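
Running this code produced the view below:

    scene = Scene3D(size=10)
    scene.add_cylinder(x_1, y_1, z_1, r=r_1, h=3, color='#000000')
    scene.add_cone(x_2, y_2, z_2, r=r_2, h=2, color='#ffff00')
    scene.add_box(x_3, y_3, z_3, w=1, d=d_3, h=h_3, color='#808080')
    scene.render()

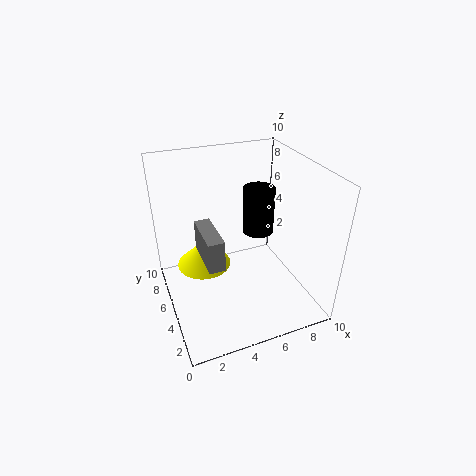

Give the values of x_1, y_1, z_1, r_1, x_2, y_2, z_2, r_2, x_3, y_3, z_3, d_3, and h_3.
x_1 = 6; y_1 = 4; z_1 = 6; r_1 = 1; x_2 = 3; y_2 = 7; z_2 = 2; r_2 = 2; x_3 = 2; y_3 = 2; z_3 = 5; d_3 = 3; h_3 = 2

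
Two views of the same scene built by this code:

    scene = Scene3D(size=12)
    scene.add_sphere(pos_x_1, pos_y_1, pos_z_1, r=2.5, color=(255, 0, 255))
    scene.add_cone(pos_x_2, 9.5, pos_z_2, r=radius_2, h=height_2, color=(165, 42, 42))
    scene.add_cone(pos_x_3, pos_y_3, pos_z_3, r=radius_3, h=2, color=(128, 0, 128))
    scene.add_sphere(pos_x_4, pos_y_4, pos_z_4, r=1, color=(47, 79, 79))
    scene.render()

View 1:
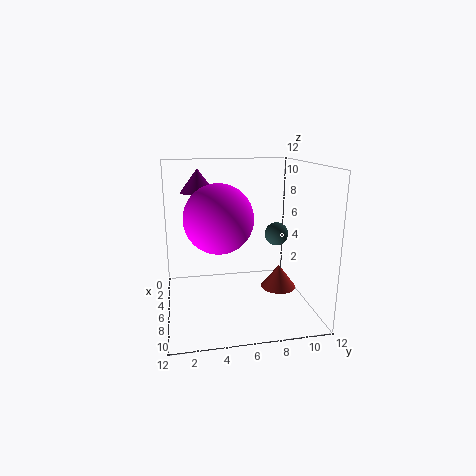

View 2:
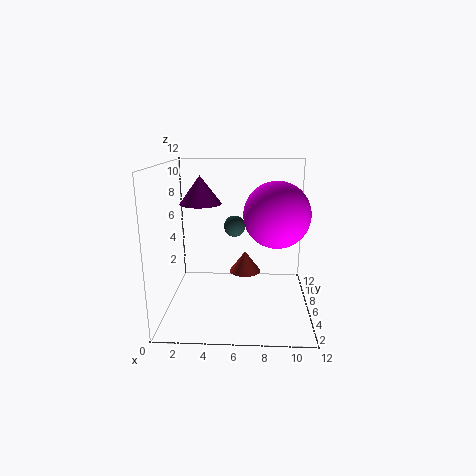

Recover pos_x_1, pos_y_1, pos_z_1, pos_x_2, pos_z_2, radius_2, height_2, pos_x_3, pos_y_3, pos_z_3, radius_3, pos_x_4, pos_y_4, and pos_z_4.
pos_x_1 = 9, pos_y_1 = 4, pos_z_1 = 8.5, pos_x_2 = 6.5, pos_z_2 = 1.5, radius_2 = 1.5, height_2 = 2, pos_x_3 = 3.5, pos_y_3 = 3, pos_z_3 = 9.5, radius_3 = 1.5, pos_x_4 = 5.5, pos_y_4 = 9.5, pos_z_4 = 6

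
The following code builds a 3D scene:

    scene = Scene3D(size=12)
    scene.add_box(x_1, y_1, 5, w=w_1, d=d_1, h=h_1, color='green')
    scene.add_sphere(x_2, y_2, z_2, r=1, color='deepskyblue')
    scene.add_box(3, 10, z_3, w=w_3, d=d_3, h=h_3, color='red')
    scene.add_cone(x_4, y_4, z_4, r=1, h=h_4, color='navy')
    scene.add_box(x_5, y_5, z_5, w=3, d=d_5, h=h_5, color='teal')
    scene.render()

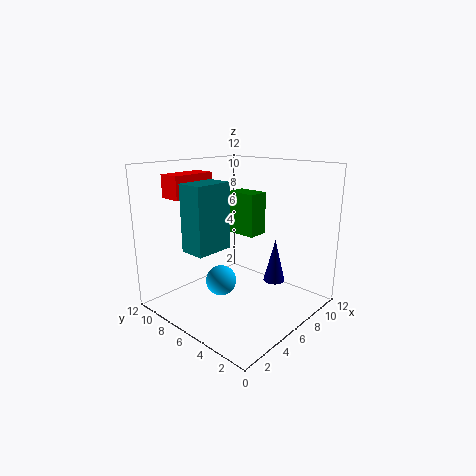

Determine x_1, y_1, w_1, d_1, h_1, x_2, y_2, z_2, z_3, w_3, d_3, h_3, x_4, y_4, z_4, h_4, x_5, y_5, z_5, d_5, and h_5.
x_1 = 9; y_1 = 7; w_1 = 2; d_1 = 3; h_1 = 4; x_2 = 1; y_2 = 3; z_2 = 5; z_3 = 9; w_3 = 4; d_3 = 2; h_3 = 2; x_4 = 10; y_4 = 5; z_4 = 1; h_4 = 4; x_5 = 1; y_5 = 5; z_5 = 6; d_5 = 2; h_5 = 5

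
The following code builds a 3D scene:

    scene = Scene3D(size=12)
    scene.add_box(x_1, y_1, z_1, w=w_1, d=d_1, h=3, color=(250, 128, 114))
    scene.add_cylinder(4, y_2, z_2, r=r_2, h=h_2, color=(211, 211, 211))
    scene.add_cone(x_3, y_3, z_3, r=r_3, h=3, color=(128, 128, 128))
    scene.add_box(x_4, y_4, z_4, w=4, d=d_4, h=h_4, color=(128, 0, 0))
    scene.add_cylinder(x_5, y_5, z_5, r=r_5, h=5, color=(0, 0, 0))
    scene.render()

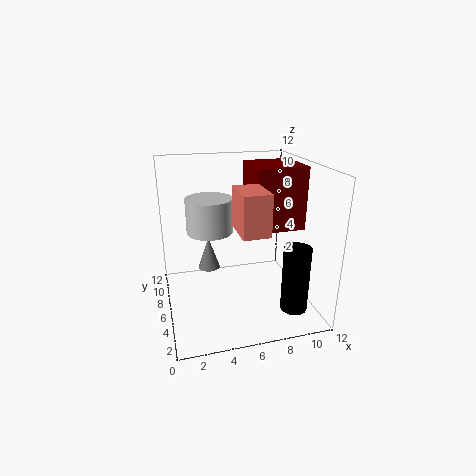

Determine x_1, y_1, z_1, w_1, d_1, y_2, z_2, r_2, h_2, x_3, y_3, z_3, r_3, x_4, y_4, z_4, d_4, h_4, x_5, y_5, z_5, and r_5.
x_1 = 5; y_1 = 1; z_1 = 8; w_1 = 2; d_1 = 3; y_2 = 8; z_2 = 6; r_2 = 2; h_2 = 3; x_3 = 4; y_3 = 9; z_3 = 2; r_3 = 1; x_4 = 7; y_4 = 4; z_4 = 7; d_4 = 4; h_4 = 5; x_5 = 9; y_5 = 1; z_5 = 2; r_5 = 1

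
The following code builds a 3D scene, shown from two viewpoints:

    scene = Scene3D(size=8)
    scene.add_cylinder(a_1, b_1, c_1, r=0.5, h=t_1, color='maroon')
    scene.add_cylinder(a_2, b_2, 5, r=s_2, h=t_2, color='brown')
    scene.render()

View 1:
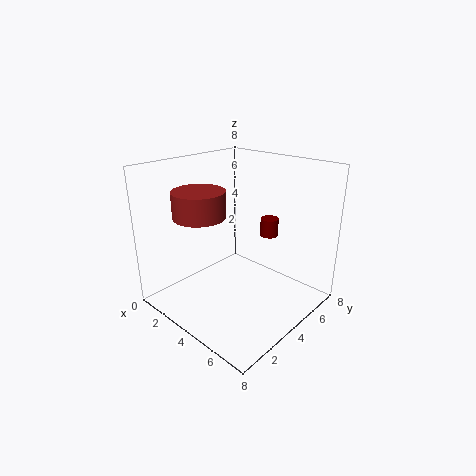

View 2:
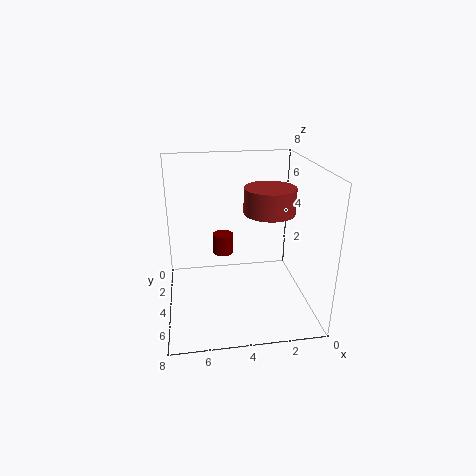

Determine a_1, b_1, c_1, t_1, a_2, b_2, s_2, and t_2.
a_1 = 5, b_1 = 5.5, c_1 = 4, t_1 = 1, a_2 = 2, b_2 = 3, s_2 = 1.5, t_2 = 1.5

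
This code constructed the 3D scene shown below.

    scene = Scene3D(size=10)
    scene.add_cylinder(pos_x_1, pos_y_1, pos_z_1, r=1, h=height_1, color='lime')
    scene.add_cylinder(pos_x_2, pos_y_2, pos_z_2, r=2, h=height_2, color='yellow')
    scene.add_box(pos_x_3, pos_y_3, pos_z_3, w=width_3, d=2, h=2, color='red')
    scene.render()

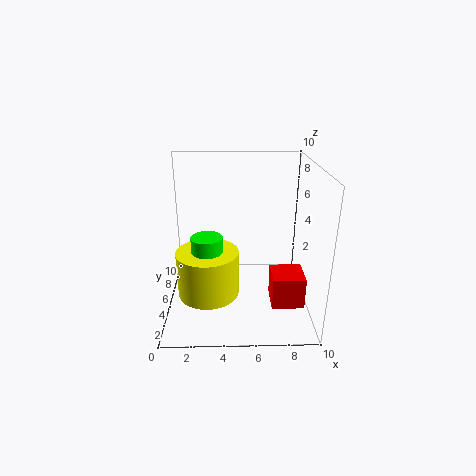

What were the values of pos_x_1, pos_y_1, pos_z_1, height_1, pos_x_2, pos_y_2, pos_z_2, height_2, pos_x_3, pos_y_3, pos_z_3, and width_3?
pos_x_1 = 3; pos_y_1 = 3; pos_z_1 = 3; height_1 = 3; pos_x_2 = 3; pos_y_2 = 3; pos_z_2 = 2; height_2 = 3; pos_x_3 = 7; pos_y_3 = 1; pos_z_3 = 2; width_3 = 2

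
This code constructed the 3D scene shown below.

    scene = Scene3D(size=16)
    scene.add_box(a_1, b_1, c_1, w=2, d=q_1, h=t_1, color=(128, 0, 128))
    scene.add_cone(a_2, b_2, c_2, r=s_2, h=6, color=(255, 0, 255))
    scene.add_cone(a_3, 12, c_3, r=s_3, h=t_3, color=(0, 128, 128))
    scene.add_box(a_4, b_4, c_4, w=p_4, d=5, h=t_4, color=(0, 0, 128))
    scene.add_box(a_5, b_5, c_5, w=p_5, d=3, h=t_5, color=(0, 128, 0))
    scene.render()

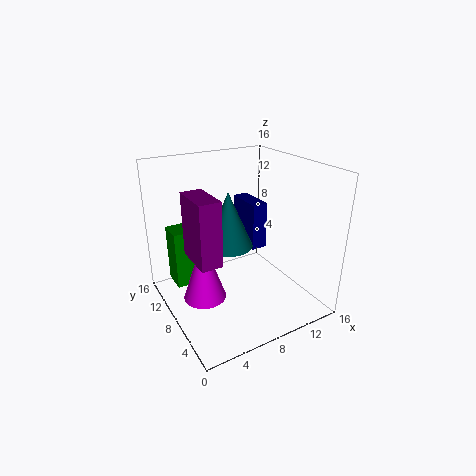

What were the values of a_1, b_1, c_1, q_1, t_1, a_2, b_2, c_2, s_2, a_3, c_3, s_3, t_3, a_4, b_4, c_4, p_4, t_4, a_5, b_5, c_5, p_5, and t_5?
a_1 = 1
b_1 = 2
c_1 = 9
q_1 = 4
t_1 = 6
a_2 = 2
b_2 = 4
c_2 = 5
s_2 = 2
a_3 = 9
c_3 = 5
s_3 = 3
t_3 = 7
a_4 = 12
b_4 = 11
c_4 = 4
p_4 = 2
t_4 = 6
a_5 = 2
b_5 = 12
c_5 = 1
p_5 = 3
t_5 = 7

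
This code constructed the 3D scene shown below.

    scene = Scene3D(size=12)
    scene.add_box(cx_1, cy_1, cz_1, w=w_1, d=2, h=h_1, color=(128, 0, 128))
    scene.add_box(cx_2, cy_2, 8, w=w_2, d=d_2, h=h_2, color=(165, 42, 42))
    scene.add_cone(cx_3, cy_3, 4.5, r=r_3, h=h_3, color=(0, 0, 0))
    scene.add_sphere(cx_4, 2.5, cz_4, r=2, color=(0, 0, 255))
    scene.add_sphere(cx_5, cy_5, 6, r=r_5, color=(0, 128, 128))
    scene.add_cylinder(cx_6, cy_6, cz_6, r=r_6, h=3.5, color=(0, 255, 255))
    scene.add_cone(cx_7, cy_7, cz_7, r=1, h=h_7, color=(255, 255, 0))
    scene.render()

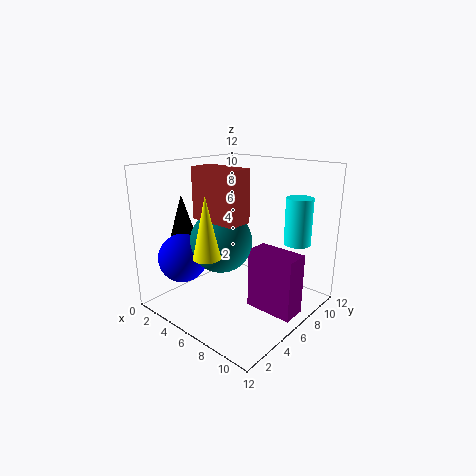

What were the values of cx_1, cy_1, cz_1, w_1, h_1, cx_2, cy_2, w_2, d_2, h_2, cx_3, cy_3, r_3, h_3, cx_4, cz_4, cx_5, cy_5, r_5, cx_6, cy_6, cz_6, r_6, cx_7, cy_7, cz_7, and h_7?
cx_1 = 7.5, cy_1 = 5.5, cz_1 = 0.5, w_1 = 4, h_1 = 5, cx_2 = 4, cy_2 = 3, w_2 = 4, d_2 = 2, h_2 = 4, cx_3 = 2, cy_3 = 3.5, r_3 = 1.5, h_3 = 5, cx_4 = 3, cz_4 = 4.5, cx_5 = 5.5, cy_5 = 4.5, r_5 = 2.5, cx_6 = 11, cy_6 = 7, cz_6 = 6.5, r_6 = 1, cx_7 = 7, cy_7 = 1.5, cz_7 = 6, h_7 = 4.5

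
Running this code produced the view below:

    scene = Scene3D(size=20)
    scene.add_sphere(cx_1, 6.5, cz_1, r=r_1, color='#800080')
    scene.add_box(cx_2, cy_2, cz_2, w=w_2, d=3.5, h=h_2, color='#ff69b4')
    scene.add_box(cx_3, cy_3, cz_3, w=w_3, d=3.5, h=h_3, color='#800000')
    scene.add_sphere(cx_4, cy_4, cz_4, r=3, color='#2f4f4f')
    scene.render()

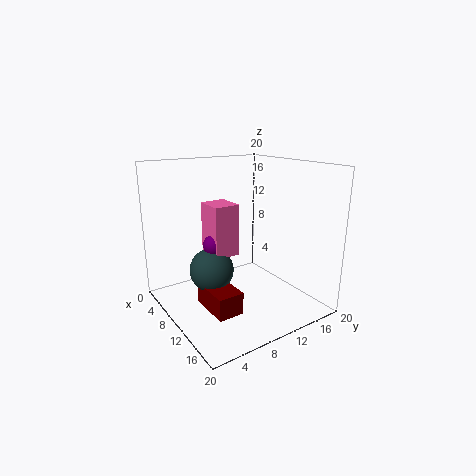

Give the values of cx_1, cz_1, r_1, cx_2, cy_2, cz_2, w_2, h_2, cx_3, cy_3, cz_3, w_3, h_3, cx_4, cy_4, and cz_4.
cx_1 = 9.5, cz_1 = 9.5, r_1 = 1.5, cx_2 = 7, cy_2 = 6, cz_2 = 8, w_2 = 4, h_2 = 7, cx_3 = 9, cy_3 = 4, cz_3 = 1.5, w_3 = 6, h_3 = 3, cx_4 = 9.5, cy_4 = 6, cz_4 = 6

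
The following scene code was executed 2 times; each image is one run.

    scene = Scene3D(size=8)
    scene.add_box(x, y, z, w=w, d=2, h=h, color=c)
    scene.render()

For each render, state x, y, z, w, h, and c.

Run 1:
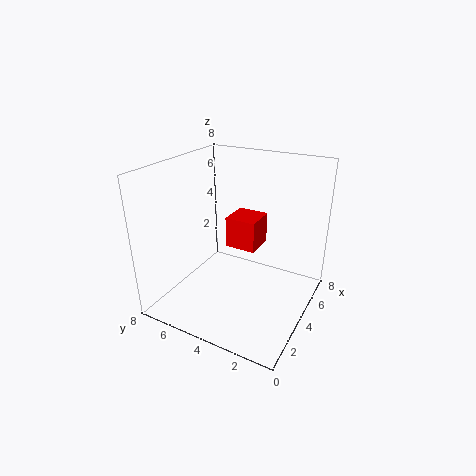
x = 6; y = 4; z = 2; w = 2; h = 2; c = 'red'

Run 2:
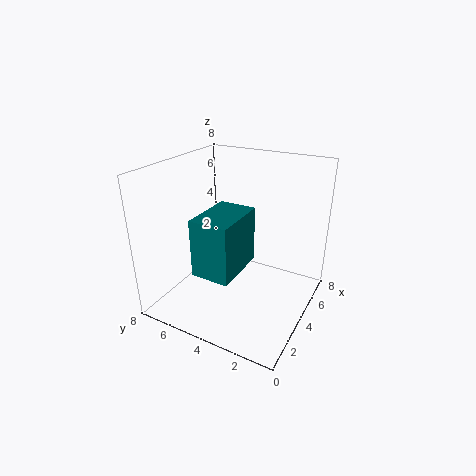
x = 1; y = 3; z = 3; w = 3; h = 3; c = 'teal'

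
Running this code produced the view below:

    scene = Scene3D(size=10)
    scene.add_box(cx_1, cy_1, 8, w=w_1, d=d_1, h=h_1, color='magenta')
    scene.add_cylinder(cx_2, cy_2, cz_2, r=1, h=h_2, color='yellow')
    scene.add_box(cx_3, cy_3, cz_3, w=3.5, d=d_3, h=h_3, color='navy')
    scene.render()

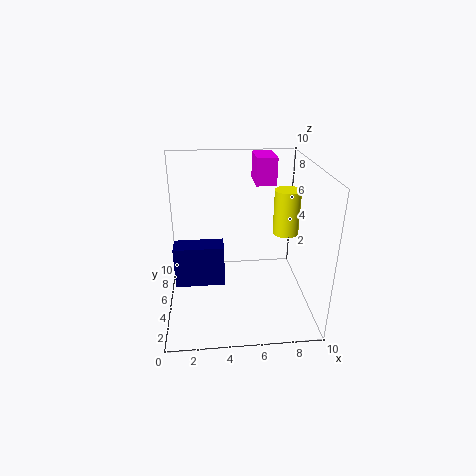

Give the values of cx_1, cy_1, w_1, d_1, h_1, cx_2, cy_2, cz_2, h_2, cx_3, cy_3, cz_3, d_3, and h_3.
cx_1 = 6.5; cy_1 = 7; w_1 = 1.5; d_1 = 2.5; h_1 = 2; cx_2 = 9; cy_2 = 7.5; cz_2 = 4; h_2 = 3.5; cx_3 = 0.5; cy_3 = 4.5; cz_3 = 1.5; d_3 = 1.5; h_3 = 3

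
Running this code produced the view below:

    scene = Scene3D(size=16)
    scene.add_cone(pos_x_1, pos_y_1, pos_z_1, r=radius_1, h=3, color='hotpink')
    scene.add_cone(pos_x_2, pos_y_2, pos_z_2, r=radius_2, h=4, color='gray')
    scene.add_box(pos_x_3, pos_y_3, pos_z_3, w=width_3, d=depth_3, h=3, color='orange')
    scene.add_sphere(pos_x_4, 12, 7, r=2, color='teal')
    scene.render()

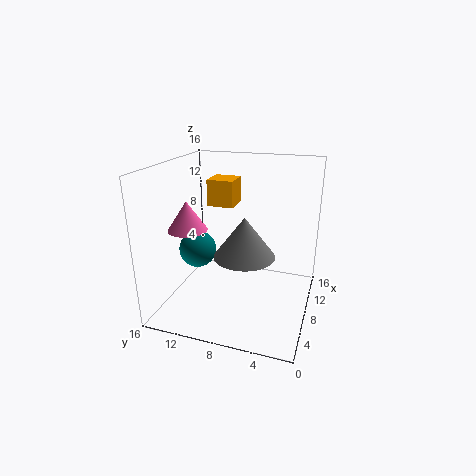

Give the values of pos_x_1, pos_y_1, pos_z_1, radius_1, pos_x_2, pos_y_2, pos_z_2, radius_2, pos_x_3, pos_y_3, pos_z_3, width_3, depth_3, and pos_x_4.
pos_x_1 = 4, pos_y_1 = 12, pos_z_1 = 10, radius_1 = 2, pos_x_2 = 4, pos_y_2 = 6, pos_z_2 = 8, radius_2 = 3, pos_x_3 = 9, pos_y_3 = 9, pos_z_3 = 11, width_3 = 3, depth_3 = 3, pos_x_4 = 6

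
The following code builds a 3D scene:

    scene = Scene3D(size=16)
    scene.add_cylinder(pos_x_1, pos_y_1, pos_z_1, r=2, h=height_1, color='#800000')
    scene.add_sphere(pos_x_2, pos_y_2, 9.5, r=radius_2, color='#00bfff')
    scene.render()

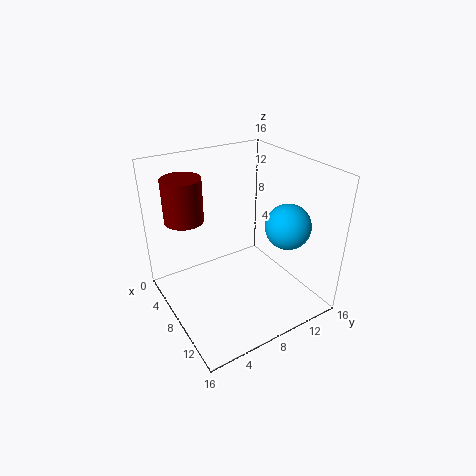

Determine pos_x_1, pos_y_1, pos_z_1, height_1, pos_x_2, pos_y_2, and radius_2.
pos_x_1 = 6.5, pos_y_1 = 2.5, pos_z_1 = 11, height_1 = 4.5, pos_x_2 = 11, pos_y_2 = 12.5, radius_2 = 2.5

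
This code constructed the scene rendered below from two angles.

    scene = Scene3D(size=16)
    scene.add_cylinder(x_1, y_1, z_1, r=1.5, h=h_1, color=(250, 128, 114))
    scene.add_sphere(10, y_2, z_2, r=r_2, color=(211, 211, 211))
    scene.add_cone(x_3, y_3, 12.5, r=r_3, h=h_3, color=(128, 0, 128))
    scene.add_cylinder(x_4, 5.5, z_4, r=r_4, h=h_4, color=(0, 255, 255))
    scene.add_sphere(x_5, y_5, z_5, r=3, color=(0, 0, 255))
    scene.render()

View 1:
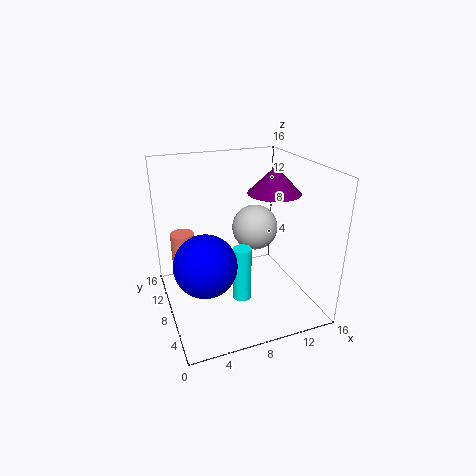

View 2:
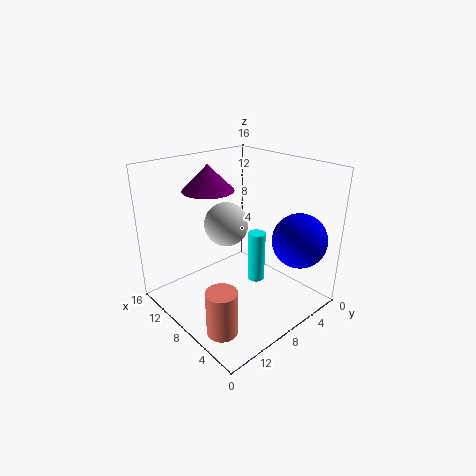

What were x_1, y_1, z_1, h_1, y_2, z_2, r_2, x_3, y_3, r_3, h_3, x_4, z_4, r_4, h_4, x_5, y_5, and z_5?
x_1 = 3, y_1 = 14.5, z_1 = 2, h_1 = 4.5, y_2 = 8, z_2 = 9, r_2 = 2.5, x_3 = 12.5, y_3 = 8.5, r_3 = 3, h_3 = 3, x_4 = 7.5, z_4 = 2, r_4 = 1, h_4 = 6, x_5 = 3, y_5 = 3.5, z_5 = 8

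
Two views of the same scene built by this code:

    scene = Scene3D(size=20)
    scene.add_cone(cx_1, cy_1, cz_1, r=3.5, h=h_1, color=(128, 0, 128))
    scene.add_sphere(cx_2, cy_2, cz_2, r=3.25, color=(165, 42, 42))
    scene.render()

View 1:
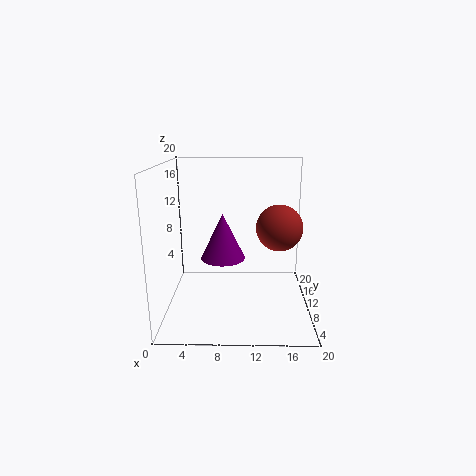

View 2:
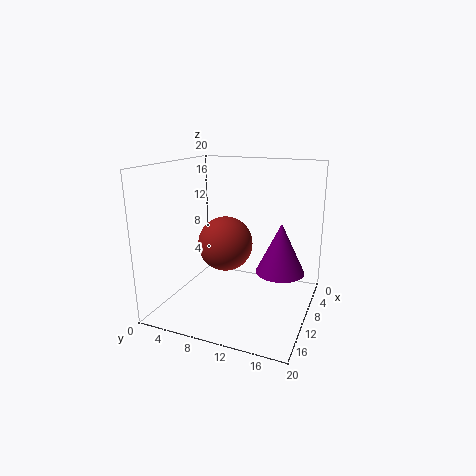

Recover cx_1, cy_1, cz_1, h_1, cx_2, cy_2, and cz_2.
cx_1 = 7.5; cy_1 = 15.5; cz_1 = 4.75; h_1 = 7.25; cx_2 = 15.75; cy_2 = 10.75; cz_2 = 11.25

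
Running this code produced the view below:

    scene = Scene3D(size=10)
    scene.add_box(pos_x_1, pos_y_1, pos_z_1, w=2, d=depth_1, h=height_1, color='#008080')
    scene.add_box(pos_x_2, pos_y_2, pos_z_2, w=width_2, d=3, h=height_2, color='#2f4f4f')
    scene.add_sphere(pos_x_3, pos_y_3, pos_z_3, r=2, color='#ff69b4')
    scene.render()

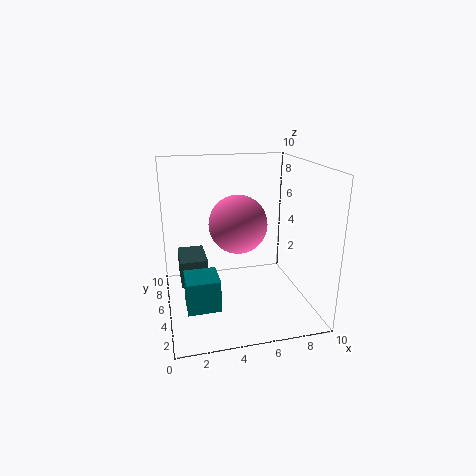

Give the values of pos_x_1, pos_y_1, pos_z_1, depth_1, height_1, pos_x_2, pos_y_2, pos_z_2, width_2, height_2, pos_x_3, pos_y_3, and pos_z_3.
pos_x_1 = 1, pos_y_1 = 1, pos_z_1 = 2, depth_1 = 2, height_1 = 2, pos_x_2 = 1, pos_y_2 = 6, pos_z_2 = 1, width_2 = 2, height_2 = 2, pos_x_3 = 5, pos_y_3 = 5, pos_z_3 = 6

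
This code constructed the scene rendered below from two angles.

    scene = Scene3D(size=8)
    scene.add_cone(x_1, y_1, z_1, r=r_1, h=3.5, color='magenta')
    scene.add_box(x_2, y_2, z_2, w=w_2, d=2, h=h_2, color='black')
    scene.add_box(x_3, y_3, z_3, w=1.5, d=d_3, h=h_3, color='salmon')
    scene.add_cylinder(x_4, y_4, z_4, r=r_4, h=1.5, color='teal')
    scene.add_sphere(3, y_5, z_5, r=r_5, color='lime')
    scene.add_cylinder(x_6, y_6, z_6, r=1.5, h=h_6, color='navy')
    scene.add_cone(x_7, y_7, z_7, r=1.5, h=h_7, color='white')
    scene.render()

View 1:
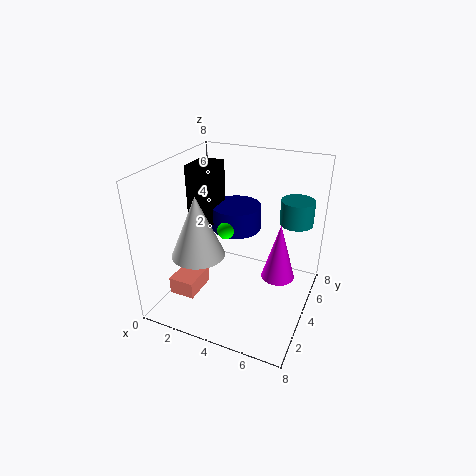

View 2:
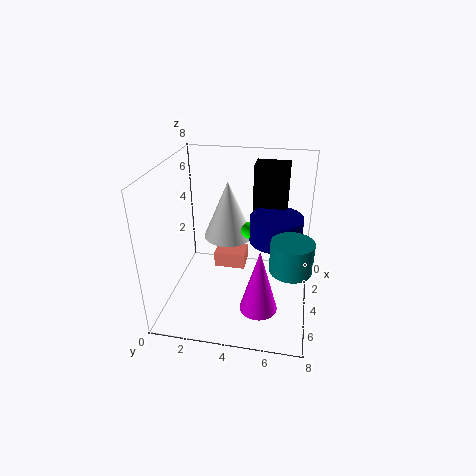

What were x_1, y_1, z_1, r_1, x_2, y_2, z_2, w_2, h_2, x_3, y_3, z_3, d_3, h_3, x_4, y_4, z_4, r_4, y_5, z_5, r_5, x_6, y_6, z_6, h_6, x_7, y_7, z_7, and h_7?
x_1 = 6; y_1 = 5.5; z_1 = 1; r_1 = 1; x_2 = 0.5; y_2 = 4.5; z_2 = 4; w_2 = 1.5; h_2 = 3.5; x_3 = 0.5; y_3 = 2; z_3 = 0.5; d_3 = 2; h_3 = 1; x_4 = 6.5; y_4 = 7; z_4 = 4; r_4 = 1; y_5 = 4.5; z_5 = 4; r_5 = 0.5; x_6 = 3; y_6 = 6; z_6 = 3.5; h_6 = 1.5; x_7 = 2; y_7 = 3; z_7 = 3; h_7 = 3.5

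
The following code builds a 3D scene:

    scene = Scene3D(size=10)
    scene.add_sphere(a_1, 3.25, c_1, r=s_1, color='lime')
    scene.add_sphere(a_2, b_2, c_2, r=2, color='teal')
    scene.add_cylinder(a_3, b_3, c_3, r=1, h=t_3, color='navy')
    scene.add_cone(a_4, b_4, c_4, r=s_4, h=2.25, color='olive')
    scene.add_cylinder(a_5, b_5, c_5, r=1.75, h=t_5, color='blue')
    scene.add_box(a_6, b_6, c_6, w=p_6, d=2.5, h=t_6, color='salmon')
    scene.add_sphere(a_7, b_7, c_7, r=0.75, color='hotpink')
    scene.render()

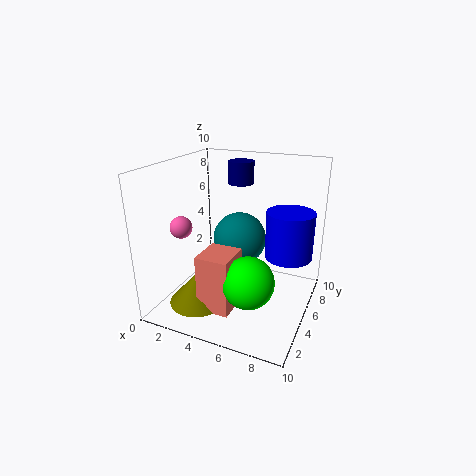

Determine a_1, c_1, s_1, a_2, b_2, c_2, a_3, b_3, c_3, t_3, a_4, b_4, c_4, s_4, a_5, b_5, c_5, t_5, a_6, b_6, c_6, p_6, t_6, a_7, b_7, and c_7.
a_1 = 6.5
c_1 = 2.75
s_1 = 1.75
a_2 = 4.25
b_2 = 7
c_2 = 4
a_3 = 3.5
b_3 = 9
c_3 = 7.75
t_3 = 1.75
a_4 = 2.75
b_4 = 3
c_4 = 0.5
s_4 = 2
a_5 = 8
b_5 = 7.5
c_5 = 3
t_5 = 3.5
a_6 = 3.25
b_6 = 2
c_6 = 0.5
p_6 = 2.25
t_6 = 4
a_7 = 1.75
b_7 = 3
c_7 = 6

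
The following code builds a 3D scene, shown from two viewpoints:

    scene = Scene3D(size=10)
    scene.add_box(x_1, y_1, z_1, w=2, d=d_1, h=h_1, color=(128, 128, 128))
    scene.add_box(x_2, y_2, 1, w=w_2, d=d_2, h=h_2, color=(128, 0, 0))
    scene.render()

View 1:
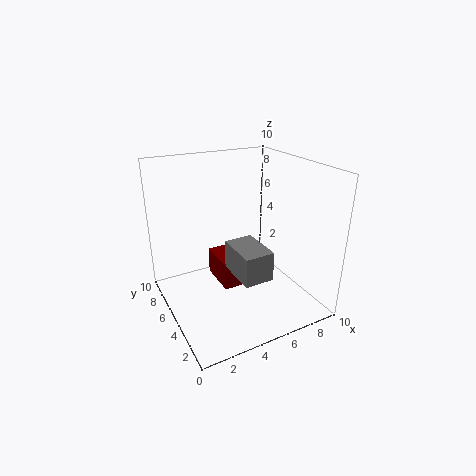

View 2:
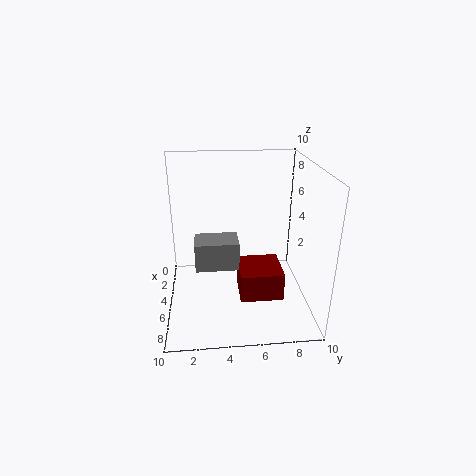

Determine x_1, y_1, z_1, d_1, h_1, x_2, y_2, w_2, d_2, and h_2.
x_1 = 4, y_1 = 2, z_1 = 3, d_1 = 3, h_1 = 2, x_2 = 4, y_2 = 5, w_2 = 3, d_2 = 3, h_2 = 2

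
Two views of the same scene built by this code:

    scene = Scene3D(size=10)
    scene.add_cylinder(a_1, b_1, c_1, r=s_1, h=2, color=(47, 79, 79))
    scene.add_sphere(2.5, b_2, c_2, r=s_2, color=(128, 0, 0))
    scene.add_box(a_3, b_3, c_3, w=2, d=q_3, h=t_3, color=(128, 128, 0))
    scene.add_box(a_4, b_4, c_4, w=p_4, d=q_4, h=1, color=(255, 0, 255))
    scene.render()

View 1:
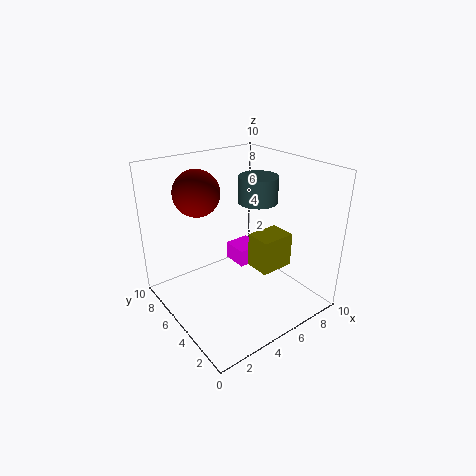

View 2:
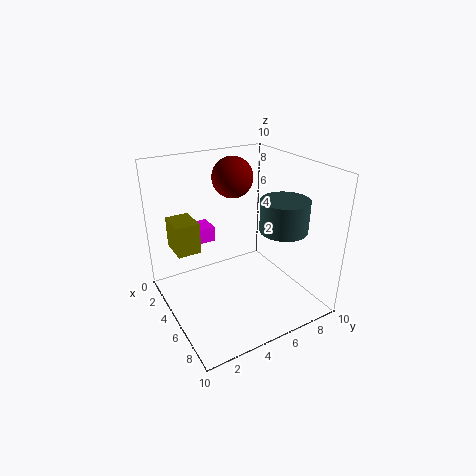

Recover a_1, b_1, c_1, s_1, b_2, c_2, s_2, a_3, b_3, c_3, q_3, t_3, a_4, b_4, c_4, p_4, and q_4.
a_1 = 8
b_1 = 6.5
c_1 = 6.5
s_1 = 1.5
b_2 = 6
c_2 = 8.5
s_2 = 1.5
a_3 = 3.5
b_3 = 0.5
c_3 = 5
q_3 = 1.5
t_3 = 2
a_4 = 3
b_4 = 2
c_4 = 5
p_4 = 1.5
q_4 = 1.5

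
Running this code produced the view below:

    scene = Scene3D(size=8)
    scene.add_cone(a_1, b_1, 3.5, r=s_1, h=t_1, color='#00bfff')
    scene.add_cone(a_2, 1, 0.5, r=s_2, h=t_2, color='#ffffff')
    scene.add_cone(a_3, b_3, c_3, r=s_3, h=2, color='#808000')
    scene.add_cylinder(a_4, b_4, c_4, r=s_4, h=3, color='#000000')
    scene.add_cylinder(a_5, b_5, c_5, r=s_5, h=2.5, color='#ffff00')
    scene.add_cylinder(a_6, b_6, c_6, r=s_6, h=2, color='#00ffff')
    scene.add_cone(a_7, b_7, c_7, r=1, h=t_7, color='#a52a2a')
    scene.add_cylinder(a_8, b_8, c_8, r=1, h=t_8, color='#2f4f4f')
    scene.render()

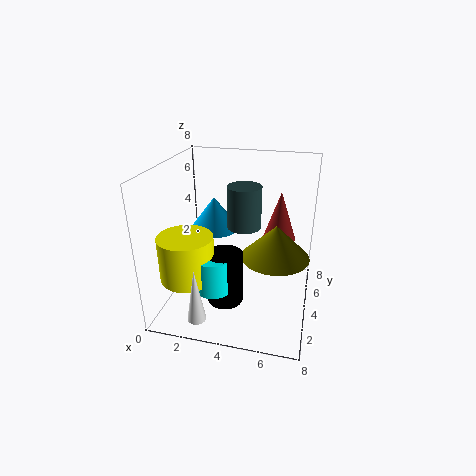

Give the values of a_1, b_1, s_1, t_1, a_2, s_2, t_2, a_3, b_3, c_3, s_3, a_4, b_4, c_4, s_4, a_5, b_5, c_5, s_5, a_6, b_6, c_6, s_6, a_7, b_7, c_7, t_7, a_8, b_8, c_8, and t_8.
a_1 = 2
b_1 = 6
s_1 = 1.5
t_1 = 2
a_2 = 2.5
s_2 = 0.5
t_2 = 3
a_3 = 6
b_3 = 5
c_3 = 2.5
s_3 = 2
a_4 = 3.5
b_4 = 3
c_4 = 0.5
s_4 = 1
a_5 = 1.5
b_5 = 2.5
c_5 = 2
s_5 = 1.5
a_6 = 3
b_6 = 2.5
c_6 = 1.5
s_6 = 1
a_7 = 6
b_7 = 6.5
c_7 = 3
t_7 = 3
a_8 = 4
b_8 = 5.5
c_8 = 4
t_8 = 2.5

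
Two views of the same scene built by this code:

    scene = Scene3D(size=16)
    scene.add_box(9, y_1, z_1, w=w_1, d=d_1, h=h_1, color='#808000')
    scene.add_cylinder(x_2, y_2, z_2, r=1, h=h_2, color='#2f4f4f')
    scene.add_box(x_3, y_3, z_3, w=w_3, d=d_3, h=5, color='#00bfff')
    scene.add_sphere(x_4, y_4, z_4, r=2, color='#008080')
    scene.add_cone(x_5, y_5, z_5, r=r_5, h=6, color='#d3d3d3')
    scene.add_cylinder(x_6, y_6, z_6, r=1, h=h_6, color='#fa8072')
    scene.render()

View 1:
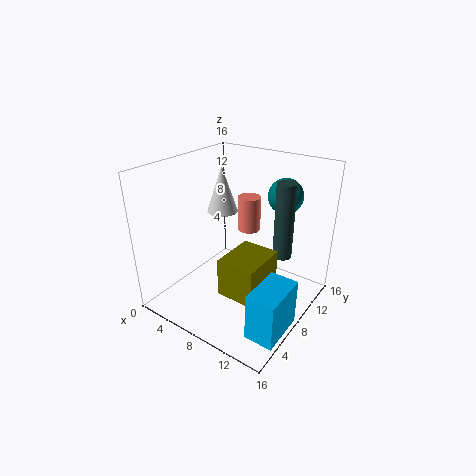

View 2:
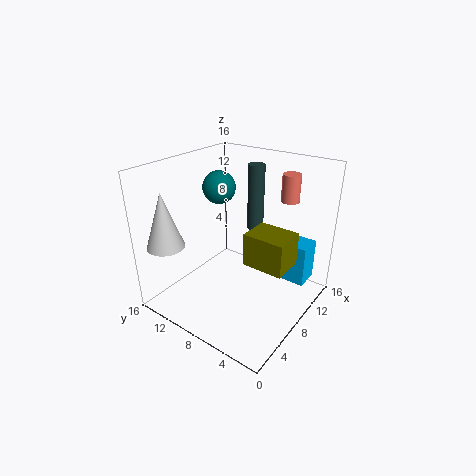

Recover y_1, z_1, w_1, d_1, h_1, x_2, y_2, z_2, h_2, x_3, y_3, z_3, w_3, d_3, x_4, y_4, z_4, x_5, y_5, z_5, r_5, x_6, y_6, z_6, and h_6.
y_1 = 3; z_1 = 4; w_1 = 4; d_1 = 5; h_1 = 4; x_2 = 13; y_2 = 9; z_2 = 7; h_2 = 8; x_3 = 13; y_3 = 2; z_3 = 1; w_3 = 3; d_3 = 5; x_4 = 11; y_4 = 13; z_4 = 12; x_5 = 2; y_5 = 13; z_5 = 8; r_5 = 2; x_6 = 12; y_6 = 4; z_6 = 12; h_6 = 3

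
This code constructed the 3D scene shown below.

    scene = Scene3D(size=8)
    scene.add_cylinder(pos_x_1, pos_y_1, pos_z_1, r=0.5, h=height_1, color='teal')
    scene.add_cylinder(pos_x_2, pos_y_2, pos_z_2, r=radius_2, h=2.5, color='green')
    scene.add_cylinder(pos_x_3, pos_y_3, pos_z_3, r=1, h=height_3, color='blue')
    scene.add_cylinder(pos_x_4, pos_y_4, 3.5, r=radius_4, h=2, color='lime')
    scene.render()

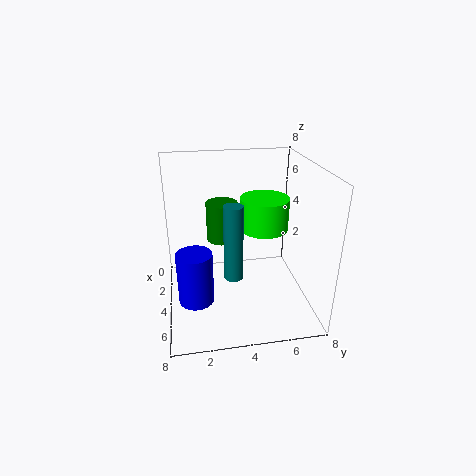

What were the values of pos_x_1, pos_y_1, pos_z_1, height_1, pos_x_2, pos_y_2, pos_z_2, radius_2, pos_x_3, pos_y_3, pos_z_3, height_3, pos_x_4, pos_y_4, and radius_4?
pos_x_1 = 5.5, pos_y_1 = 3.5, pos_z_1 = 2.5, height_1 = 4, pos_x_2 = 1, pos_y_2 = 3.5, pos_z_2 = 2.5, radius_2 = 1, pos_x_3 = 4.5, pos_y_3 = 1.5, pos_z_3 = 0.5, height_3 = 3, pos_x_4 = 2, pos_y_4 = 6, radius_4 = 1.5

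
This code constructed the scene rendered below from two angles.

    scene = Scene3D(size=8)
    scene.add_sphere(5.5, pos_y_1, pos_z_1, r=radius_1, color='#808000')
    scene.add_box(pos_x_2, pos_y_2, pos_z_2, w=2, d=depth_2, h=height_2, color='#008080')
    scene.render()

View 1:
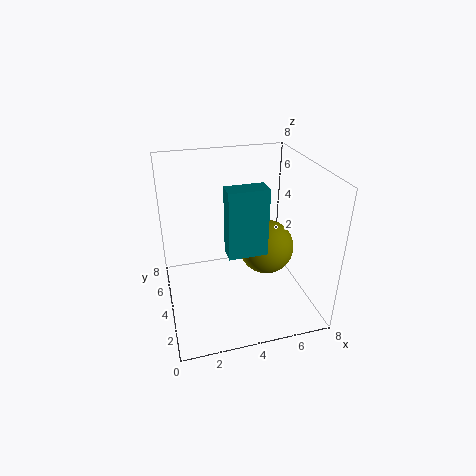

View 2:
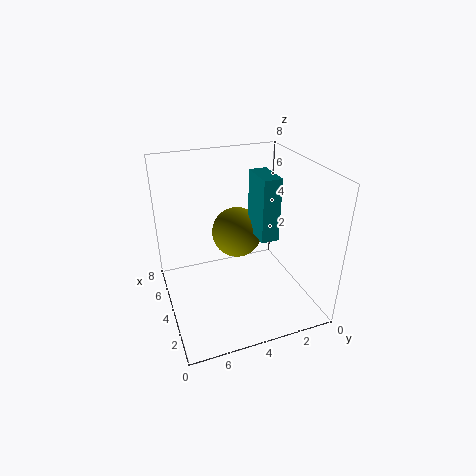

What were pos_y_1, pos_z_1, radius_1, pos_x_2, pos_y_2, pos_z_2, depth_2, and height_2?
pos_y_1 = 3.5, pos_z_1 = 3.5, radius_1 = 1.5, pos_x_2 = 3, pos_y_2 = 2, pos_z_2 = 4, depth_2 = 1, height_2 = 3.5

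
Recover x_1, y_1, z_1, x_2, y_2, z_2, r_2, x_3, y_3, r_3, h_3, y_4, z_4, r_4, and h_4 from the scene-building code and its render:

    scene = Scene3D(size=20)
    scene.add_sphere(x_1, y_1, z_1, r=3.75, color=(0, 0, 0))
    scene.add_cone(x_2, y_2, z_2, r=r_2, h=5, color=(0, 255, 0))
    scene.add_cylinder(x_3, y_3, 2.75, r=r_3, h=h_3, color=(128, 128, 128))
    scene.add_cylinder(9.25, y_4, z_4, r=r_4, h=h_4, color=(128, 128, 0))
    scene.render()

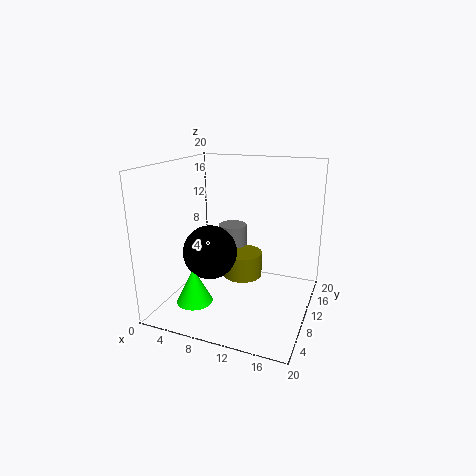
x_1 = 6.5, y_1 = 8.25, z_1 = 8, x_2 = 5.25, y_2 = 5.5, z_2 = 1.5, r_2 = 2.5, x_3 = 6.5, y_3 = 16.5, r_3 = 2.25, h_3 = 6.75, y_4 = 13.75, z_4 = 2.5, r_4 = 3, h_4 = 3.75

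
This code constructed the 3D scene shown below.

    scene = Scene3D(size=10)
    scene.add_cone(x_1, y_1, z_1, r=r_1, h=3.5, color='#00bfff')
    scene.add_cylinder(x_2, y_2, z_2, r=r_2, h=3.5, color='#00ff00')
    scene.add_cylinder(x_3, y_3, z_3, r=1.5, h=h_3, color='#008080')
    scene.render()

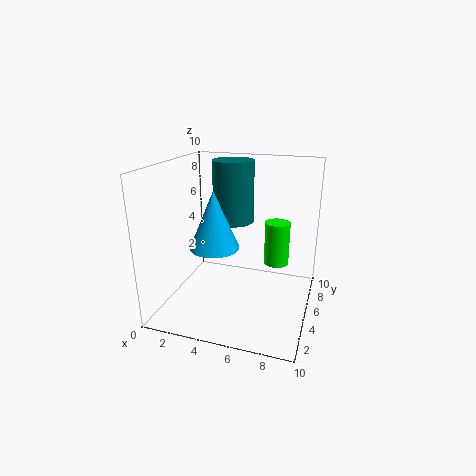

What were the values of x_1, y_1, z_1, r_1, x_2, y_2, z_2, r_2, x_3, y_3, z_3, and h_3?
x_1 = 4.5, y_1 = 2, z_1 = 5.5, r_1 = 1.5, x_2 = 7, y_2 = 9, z_2 = 1.5, r_2 = 1, x_3 = 4, y_3 = 7, z_3 = 5.5, h_3 = 4.5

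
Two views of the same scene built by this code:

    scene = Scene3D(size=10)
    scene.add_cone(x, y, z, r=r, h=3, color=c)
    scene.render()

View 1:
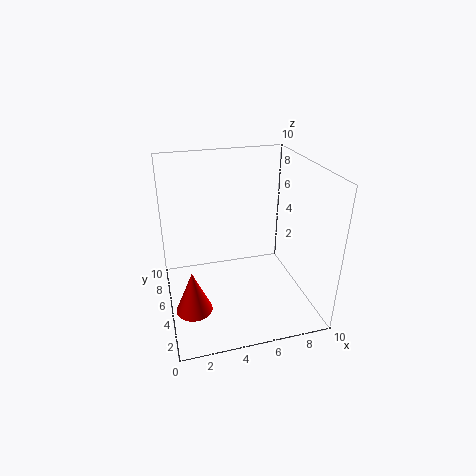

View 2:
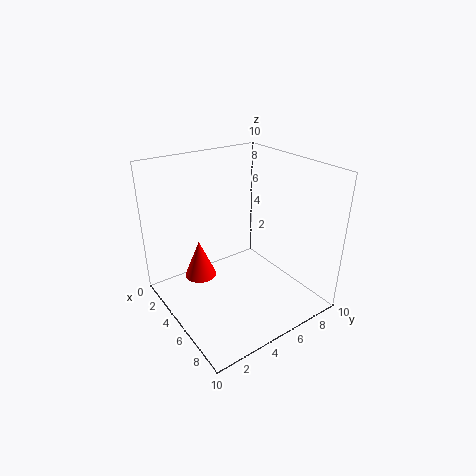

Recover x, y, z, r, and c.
x = 1.5; y = 3.75; z = 0.5; r = 1.25; c = 'red'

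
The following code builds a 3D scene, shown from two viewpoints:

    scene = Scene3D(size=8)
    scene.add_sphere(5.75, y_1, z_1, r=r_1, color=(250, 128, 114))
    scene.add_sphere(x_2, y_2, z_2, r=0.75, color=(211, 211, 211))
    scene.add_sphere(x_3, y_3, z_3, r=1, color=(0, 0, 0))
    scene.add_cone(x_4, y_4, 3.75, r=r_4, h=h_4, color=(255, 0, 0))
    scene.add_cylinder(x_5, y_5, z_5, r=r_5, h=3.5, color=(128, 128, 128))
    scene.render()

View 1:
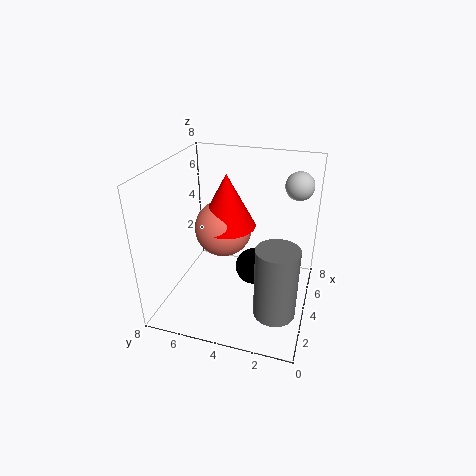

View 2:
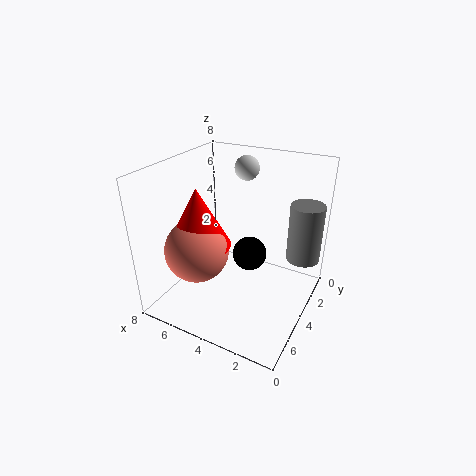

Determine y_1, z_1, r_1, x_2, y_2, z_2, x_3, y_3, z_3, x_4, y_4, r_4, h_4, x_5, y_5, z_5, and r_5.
y_1 = 5.5, z_1 = 3.5, r_1 = 1.75, x_2 = 5, y_2 = 1, z_2 = 7, x_3 = 3.75, y_3 = 3, z_3 = 2.5, x_4 = 5.75, y_4 = 5.25, r_4 = 1.75, h_4 = 3.25, x_5 = 1, y_5 = 1.25, z_5 = 2, r_5 = 1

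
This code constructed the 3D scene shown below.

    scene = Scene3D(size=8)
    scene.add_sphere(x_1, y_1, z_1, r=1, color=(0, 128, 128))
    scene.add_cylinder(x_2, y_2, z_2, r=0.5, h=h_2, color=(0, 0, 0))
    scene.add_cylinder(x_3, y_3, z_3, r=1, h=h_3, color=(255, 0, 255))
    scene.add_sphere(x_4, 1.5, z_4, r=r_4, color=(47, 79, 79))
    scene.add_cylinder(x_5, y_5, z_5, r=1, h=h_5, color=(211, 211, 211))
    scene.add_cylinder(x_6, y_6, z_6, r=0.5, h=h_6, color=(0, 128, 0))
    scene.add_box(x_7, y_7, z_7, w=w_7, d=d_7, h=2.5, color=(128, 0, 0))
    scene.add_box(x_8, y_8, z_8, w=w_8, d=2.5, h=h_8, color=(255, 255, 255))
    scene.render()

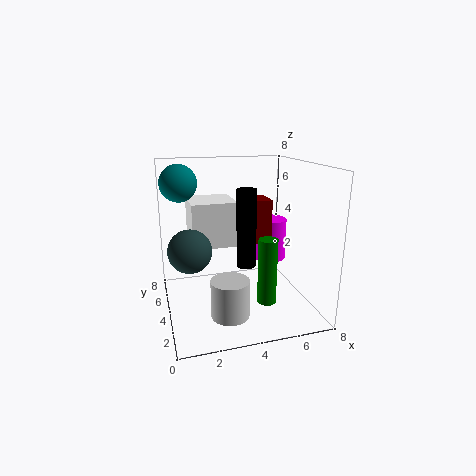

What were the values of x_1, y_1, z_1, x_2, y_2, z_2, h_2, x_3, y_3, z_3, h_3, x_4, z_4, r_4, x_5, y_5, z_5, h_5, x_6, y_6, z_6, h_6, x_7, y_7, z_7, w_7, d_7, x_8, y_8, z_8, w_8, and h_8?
x_1 = 1; y_1 = 5; z_1 = 7; x_2 = 4; y_2 = 2.5; z_2 = 3; h_2 = 4; x_3 = 6.5; y_3 = 5.5; z_3 = 2; h_3 = 2.5; x_4 = 1; z_4 = 4.5; r_4 = 1; x_5 = 3; y_5 = 2; z_5 = 0.5; h_5 = 2; x_6 = 5; y_6 = 2; z_6 = 1; h_6 = 3.5; x_7 = 4.5; y_7 = 4; z_7 = 3.5; w_7 = 1.5; d_7 = 1.5; x_8 = 1.5; y_8 = 4; z_8 = 3.5; w_8 = 2.5; h_8 = 2.5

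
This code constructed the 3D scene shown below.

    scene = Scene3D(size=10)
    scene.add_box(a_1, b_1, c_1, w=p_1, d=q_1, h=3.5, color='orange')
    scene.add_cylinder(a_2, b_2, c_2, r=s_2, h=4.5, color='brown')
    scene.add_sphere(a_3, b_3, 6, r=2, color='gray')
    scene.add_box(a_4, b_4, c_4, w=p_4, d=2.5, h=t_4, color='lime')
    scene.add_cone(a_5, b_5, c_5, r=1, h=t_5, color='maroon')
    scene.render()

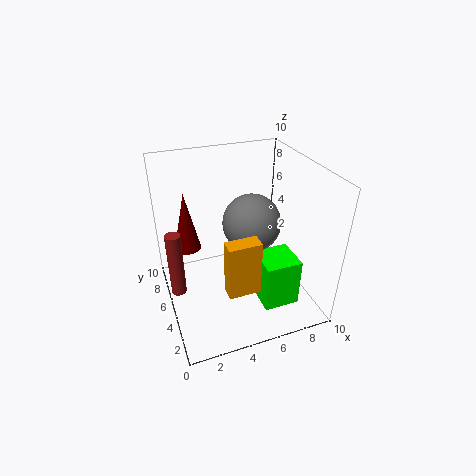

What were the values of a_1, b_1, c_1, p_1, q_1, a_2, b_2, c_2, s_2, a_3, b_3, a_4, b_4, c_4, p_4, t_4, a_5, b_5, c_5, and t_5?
a_1 = 3, b_1 = 1, c_1 = 3.5, p_1 = 2, q_1 = 1, a_2 = 0.5, b_2 = 4.5, c_2 = 2, s_2 = 0.5, a_3 = 6, b_3 = 5, a_4 = 6, b_4 = 2, c_4 = 0.5, p_4 = 2.5, t_4 = 3.5, a_5 = 2, b_5 = 8, c_5 = 3, t_5 = 4.5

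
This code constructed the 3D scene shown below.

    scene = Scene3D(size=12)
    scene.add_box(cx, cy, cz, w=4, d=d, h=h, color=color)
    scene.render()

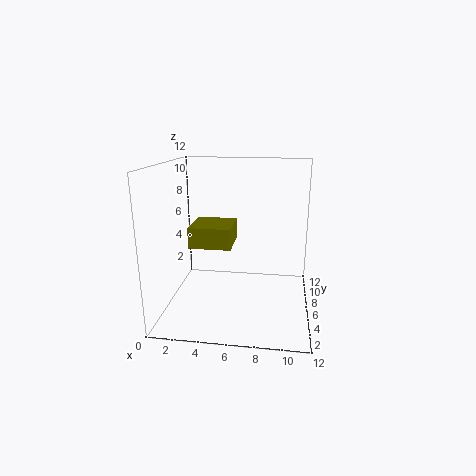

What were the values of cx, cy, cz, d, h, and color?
cx = 1, cy = 8, cz = 4, d = 4, h = 2, color = 'olive'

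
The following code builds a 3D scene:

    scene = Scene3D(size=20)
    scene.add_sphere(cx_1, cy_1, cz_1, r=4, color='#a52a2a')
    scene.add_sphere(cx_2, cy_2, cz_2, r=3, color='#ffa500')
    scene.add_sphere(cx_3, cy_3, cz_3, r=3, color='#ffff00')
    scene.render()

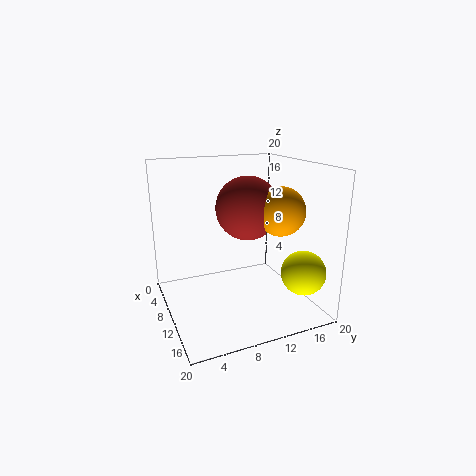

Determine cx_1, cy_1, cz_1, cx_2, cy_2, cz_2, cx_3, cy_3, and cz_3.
cx_1 = 13
cy_1 = 10
cz_1 = 15
cx_2 = 16
cy_2 = 13
cz_2 = 15
cx_3 = 16
cy_3 = 17
cz_3 = 6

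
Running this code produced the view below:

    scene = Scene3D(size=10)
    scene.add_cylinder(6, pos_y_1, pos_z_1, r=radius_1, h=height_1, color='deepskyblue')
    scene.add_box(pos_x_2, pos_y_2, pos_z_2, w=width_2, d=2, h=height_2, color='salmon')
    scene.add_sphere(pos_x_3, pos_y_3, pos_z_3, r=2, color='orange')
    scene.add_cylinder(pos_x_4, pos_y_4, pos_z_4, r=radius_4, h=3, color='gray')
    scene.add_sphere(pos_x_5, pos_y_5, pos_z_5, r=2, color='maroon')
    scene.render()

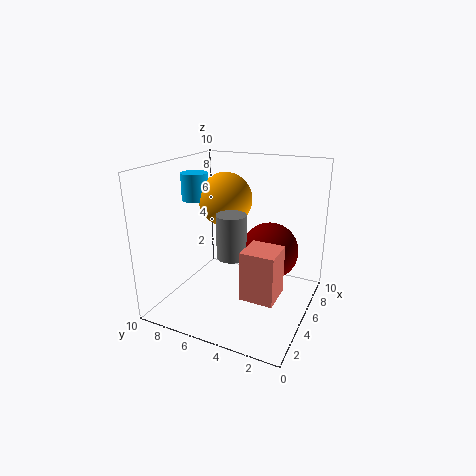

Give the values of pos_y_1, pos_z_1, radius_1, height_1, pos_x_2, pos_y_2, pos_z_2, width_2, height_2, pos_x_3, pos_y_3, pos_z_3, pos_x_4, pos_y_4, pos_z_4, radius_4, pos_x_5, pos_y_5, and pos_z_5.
pos_y_1 = 9; pos_z_1 = 7; radius_1 = 1; height_1 = 2; pos_x_2 = 1; pos_y_2 = 1; pos_z_2 = 3; width_2 = 2; height_2 = 3; pos_x_3 = 7; pos_y_3 = 7; pos_z_3 = 7; pos_x_4 = 4; pos_y_4 = 5; pos_z_4 = 4; radius_4 = 1; pos_x_5 = 6; pos_y_5 = 3; pos_z_5 = 4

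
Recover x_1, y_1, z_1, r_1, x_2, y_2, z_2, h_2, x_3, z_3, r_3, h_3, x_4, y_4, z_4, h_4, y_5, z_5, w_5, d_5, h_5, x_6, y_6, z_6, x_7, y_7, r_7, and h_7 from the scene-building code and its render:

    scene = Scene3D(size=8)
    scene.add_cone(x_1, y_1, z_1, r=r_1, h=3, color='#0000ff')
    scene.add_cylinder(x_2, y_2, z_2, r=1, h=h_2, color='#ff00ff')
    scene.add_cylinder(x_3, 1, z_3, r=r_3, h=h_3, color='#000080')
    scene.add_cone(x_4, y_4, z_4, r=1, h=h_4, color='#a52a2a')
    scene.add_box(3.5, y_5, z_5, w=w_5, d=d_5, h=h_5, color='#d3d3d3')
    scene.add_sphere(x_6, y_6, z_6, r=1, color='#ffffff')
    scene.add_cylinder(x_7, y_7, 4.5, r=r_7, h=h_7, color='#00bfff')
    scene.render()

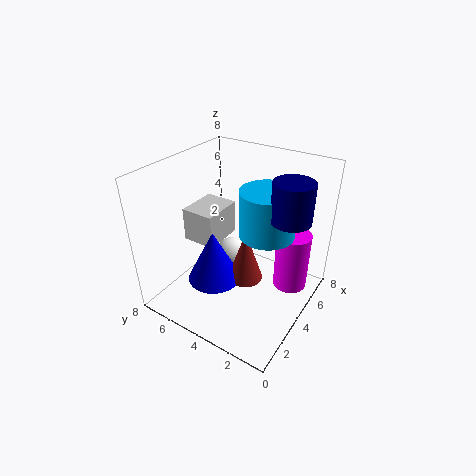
x_1 = 3
y_1 = 5
z_1 = 1.5
r_1 = 1.5
x_2 = 6
y_2 = 1.5
z_2 = 0.5
h_2 = 3.5
x_3 = 4
z_3 = 6
r_3 = 1
h_3 = 2
x_4 = 4
y_4 = 3.5
z_4 = 1.5
h_4 = 3
y_5 = 5.5
z_5 = 3
w_5 = 2.5
d_5 = 2
h_5 = 2
x_6 = 5.5
y_6 = 5.5
z_6 = 1.5
x_7 = 4.5
y_7 = 2.5
r_7 = 1.5
h_7 = 2.5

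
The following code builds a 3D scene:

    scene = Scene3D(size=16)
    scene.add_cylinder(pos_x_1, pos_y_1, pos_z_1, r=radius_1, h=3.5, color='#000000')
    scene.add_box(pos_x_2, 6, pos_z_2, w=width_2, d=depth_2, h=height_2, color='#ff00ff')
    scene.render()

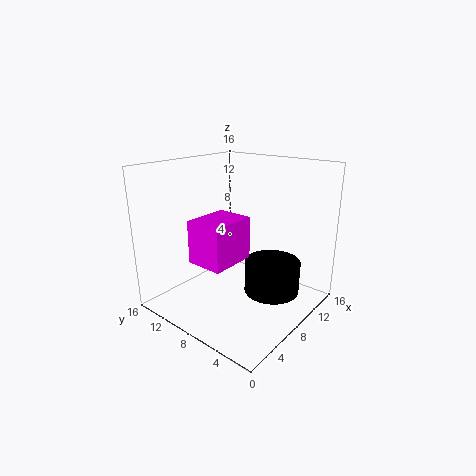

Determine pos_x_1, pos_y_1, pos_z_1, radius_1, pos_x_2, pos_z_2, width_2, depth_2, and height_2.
pos_x_1 = 9; pos_y_1 = 4; pos_z_1 = 2.5; radius_1 = 3; pos_x_2 = 2.5; pos_z_2 = 6.5; width_2 = 5; depth_2 = 4; height_2 = 4.5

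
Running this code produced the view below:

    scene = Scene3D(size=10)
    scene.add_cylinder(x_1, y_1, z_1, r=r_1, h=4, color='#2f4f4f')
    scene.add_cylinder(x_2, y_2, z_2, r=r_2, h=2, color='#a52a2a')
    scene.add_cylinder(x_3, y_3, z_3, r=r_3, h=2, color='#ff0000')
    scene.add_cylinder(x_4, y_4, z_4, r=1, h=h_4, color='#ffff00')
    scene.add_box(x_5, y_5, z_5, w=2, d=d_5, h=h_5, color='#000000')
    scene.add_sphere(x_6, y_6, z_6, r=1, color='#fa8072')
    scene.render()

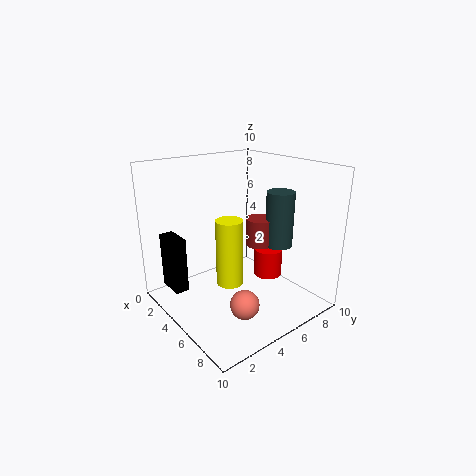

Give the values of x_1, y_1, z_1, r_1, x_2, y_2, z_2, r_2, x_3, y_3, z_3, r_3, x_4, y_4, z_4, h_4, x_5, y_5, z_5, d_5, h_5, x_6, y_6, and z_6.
x_1 = 6; y_1 = 8; z_1 = 4; r_1 = 1; x_2 = 5; y_2 = 7; z_2 = 4; r_2 = 1; x_3 = 6; y_3 = 7; z_3 = 2; r_3 = 1; x_4 = 4; y_4 = 5; z_4 = 1; h_4 = 5; x_5 = 1; y_5 = 1; z_5 = 1; d_5 = 1; h_5 = 4; x_6 = 7; y_6 = 4; z_6 = 1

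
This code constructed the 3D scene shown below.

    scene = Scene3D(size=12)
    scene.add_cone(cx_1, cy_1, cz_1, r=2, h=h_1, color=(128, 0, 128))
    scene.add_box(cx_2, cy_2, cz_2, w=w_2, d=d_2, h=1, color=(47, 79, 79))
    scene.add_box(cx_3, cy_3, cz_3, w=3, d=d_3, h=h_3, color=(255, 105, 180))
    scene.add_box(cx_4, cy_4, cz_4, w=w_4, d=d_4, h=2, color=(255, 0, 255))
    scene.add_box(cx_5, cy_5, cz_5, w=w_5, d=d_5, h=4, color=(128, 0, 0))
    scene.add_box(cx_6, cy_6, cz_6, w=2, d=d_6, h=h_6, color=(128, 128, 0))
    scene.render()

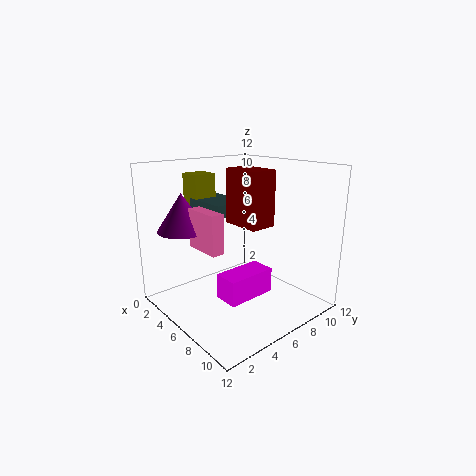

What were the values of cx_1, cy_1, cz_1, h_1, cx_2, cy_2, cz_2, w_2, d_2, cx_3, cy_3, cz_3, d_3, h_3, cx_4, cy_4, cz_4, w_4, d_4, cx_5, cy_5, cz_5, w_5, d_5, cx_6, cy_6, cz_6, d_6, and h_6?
cx_1 = 4
cy_1 = 2
cz_1 = 7
h_1 = 3
cx_2 = 2
cy_2 = 4
cz_2 = 8
w_2 = 4
d_2 = 3
cx_3 = 5
cy_3 = 2
cz_3 = 6
d_3 = 1
h_3 = 3
cx_4 = 7
cy_4 = 3
cz_4 = 2
w_4 = 2
d_4 = 4
cx_5 = 7
cy_5 = 4
cz_5 = 8
w_5 = 3
d_5 = 2
cx_6 = 1
cy_6 = 4
cz_6 = 8
d_6 = 2
h_6 = 3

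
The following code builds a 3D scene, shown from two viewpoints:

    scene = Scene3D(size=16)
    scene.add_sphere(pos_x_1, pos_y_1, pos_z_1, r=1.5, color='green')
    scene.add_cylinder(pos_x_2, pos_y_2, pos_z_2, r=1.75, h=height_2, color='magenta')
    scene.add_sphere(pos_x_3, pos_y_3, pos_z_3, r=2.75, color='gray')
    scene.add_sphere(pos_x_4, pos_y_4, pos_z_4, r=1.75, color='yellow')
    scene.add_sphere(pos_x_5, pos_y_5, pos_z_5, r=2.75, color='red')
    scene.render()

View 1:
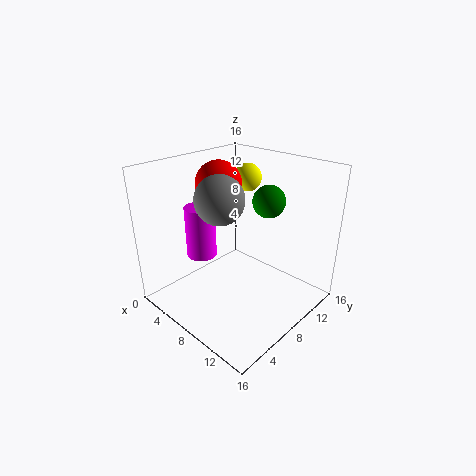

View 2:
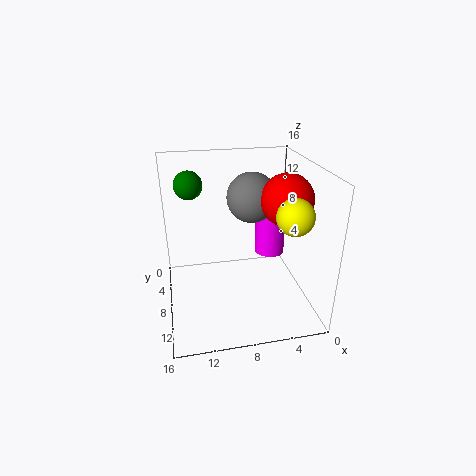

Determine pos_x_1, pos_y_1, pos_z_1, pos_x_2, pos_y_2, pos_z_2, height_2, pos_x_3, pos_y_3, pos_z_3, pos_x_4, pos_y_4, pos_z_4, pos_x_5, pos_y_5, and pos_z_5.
pos_x_1 = 13
pos_y_1 = 6.75
pos_z_1 = 14
pos_x_2 = 3.75
pos_y_2 = 6.25
pos_z_2 = 5
height_2 = 6
pos_x_3 = 6.25
pos_y_3 = 7
pos_z_3 = 12.25
pos_x_4 = 4
pos_y_4 = 14
pos_z_4 = 12.75
pos_x_5 = 3.25
pos_y_5 = 9.75
pos_z_5 = 12.75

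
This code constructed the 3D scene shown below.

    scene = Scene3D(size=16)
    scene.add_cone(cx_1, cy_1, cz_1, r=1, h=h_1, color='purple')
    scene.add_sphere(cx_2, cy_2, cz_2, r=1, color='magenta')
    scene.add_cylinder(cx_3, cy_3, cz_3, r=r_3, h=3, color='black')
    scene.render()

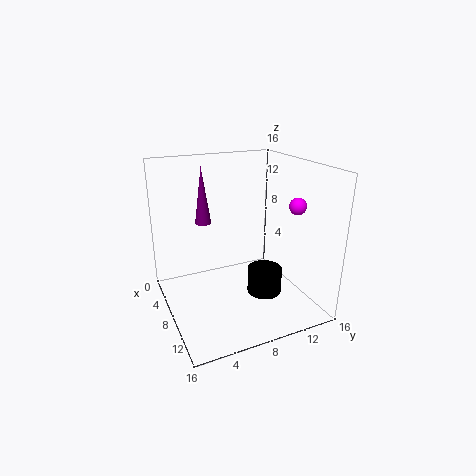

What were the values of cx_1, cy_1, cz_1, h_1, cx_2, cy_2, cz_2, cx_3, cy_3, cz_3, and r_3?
cx_1 = 2
cy_1 = 6
cz_1 = 8
h_1 = 7
cx_2 = 9
cy_2 = 15
cz_2 = 11
cx_3 = 9
cy_3 = 11
cz_3 = 1
r_3 = 2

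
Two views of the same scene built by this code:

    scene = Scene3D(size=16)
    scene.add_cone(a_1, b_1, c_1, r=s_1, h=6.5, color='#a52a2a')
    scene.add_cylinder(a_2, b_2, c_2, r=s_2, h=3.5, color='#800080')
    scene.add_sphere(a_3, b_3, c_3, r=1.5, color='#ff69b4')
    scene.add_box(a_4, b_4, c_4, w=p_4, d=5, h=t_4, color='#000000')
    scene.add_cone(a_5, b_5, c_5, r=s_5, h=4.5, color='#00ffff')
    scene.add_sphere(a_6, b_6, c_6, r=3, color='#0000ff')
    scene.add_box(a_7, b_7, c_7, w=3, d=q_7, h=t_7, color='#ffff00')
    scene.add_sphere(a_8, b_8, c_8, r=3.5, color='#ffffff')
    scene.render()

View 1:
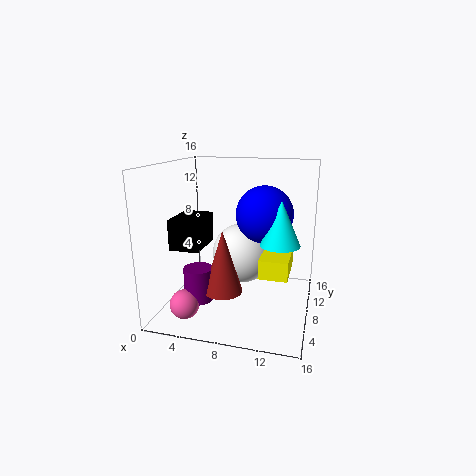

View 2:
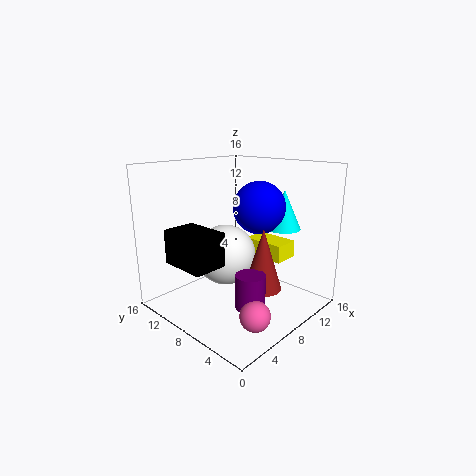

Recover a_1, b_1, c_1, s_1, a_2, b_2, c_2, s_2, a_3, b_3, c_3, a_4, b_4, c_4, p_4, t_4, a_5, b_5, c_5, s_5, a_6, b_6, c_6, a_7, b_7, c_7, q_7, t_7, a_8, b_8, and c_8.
a_1 = 7.5, b_1 = 4, c_1 = 3.5, s_1 = 2, a_2 = 5, b_2 = 3.5, c_2 = 2.5, s_2 = 1.5, a_3 = 4, b_3 = 2, c_3 = 2.5, a_4 = 0.5, b_4 = 6, c_4 = 6.5, p_4 = 3.5, t_4 = 3.5, a_5 = 13, b_5 = 5.5, c_5 = 8.5, s_5 = 2, a_6 = 11, b_6 = 7.5, c_6 = 11, a_7 = 11, b_7 = 4.5, c_7 = 5, q_7 = 5, t_7 = 2, a_8 = 8, b_8 = 10, c_8 = 5.5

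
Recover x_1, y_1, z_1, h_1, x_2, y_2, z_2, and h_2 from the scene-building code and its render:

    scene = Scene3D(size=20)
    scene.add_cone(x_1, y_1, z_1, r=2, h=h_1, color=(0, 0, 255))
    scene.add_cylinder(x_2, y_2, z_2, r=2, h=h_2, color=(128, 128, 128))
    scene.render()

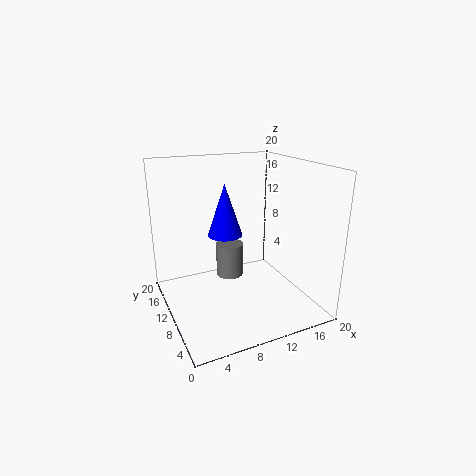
x_1 = 6, y_1 = 5, z_1 = 13, h_1 = 6, x_2 = 10, y_2 = 13, z_2 = 3, h_2 = 5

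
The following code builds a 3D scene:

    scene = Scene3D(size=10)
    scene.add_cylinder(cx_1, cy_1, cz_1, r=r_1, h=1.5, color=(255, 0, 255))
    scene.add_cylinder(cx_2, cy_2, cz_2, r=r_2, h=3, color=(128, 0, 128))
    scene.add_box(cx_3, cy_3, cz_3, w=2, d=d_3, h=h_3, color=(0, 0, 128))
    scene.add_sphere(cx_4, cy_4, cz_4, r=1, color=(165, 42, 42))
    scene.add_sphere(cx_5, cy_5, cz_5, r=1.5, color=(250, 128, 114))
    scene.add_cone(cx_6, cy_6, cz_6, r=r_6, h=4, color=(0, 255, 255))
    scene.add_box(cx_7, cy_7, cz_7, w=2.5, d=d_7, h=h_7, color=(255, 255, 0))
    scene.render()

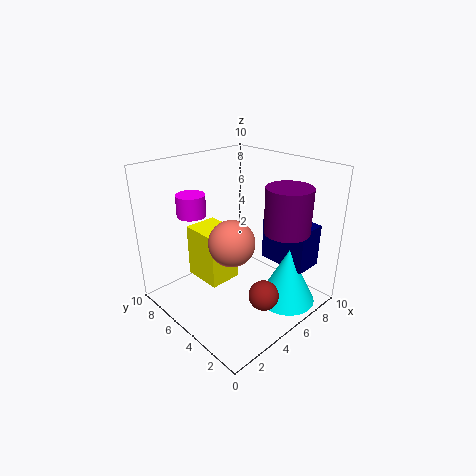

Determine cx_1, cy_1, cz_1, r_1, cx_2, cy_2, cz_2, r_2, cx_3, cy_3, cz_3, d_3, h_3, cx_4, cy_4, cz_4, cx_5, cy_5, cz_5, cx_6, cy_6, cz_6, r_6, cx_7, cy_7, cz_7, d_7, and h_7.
cx_1 = 3
cy_1 = 7.5
cz_1 = 6.5
r_1 = 1
cx_2 = 6.5
cy_2 = 2
cz_2 = 6
r_2 = 1.5
cx_3 = 7
cy_3 = 1
cz_3 = 3
d_3 = 3.5
h_3 = 3
cx_4 = 4.5
cy_4 = 2
cz_4 = 2
cx_5 = 3.5
cy_5 = 4
cz_5 = 5.5
cx_6 = 7
cy_6 = 2
cz_6 = 0.5
r_6 = 2
cx_7 = 3.5
cy_7 = 6
cz_7 = 1
d_7 = 3
h_7 = 4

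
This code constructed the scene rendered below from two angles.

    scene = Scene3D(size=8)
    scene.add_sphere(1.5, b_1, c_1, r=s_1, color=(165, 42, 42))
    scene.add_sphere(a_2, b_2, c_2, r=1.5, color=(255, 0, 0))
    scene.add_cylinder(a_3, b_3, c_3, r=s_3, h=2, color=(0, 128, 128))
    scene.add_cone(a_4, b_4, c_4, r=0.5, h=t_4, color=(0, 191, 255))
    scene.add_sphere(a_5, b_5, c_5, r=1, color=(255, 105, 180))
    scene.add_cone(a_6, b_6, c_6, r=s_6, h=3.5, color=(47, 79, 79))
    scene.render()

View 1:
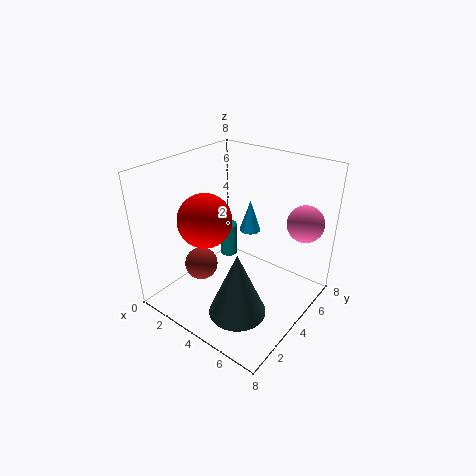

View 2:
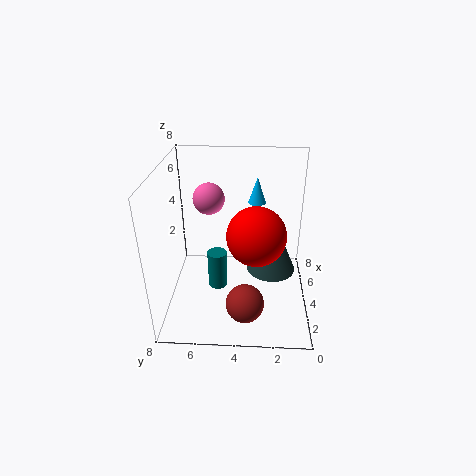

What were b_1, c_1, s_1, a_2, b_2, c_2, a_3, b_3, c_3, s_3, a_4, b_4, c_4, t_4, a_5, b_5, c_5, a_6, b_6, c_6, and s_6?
b_1 = 3.5
c_1 = 1.5
s_1 = 1
a_2 = 2.5
b_2 = 3
c_2 = 5
a_3 = 2.5
b_3 = 5
c_3 = 2
s_3 = 0.5
a_4 = 5.5
b_4 = 3
c_4 = 5.5
t_4 = 1.5
a_5 = 7
b_5 = 6
c_5 = 5
a_6 = 5.5
b_6 = 2
c_6 = 1
s_6 = 1.5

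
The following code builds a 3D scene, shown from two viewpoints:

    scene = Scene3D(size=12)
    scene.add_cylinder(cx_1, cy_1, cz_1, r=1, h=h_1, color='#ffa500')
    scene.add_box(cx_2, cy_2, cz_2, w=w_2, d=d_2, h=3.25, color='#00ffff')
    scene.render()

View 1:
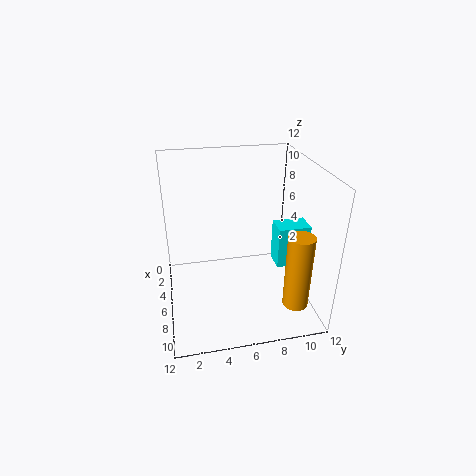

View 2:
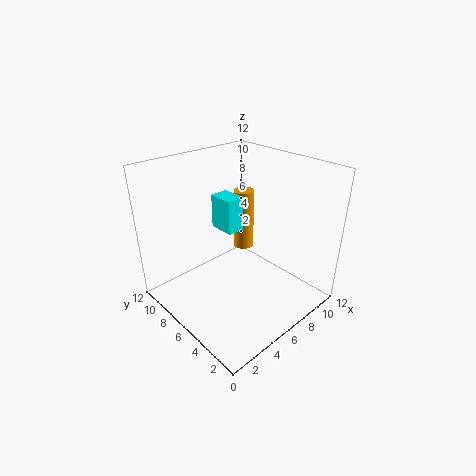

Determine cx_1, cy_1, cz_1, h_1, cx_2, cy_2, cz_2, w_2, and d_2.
cx_1 = 10.25; cy_1 = 9.75; cz_1 = 2; h_1 = 6; cx_2 = 7.25; cy_2 = 8.5; cz_2 = 4.75; w_2 = 1.75; d_2 = 2.5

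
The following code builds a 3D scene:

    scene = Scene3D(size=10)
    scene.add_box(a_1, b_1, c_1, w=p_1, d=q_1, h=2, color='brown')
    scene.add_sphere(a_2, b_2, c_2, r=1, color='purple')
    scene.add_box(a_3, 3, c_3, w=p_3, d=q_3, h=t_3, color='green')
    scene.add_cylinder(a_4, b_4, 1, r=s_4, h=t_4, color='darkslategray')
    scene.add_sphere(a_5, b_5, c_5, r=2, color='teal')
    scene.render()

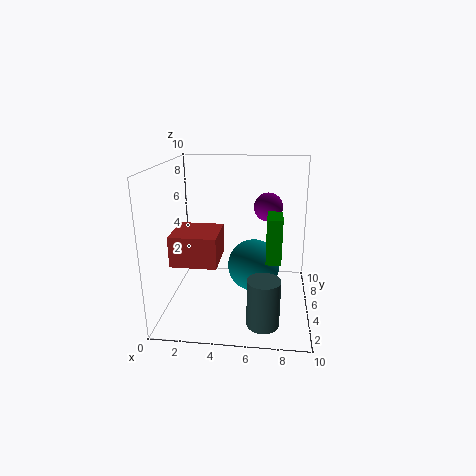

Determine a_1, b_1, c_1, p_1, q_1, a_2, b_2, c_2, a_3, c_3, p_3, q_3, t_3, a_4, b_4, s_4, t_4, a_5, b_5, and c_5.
a_1 = 1; b_1 = 2; c_1 = 4; p_1 = 3; q_1 = 3; a_2 = 7; b_2 = 6; c_2 = 7; a_3 = 7; c_3 = 4; p_3 = 1; q_3 = 2; t_3 = 3; a_4 = 7; b_4 = 1; s_4 = 1; t_4 = 3; a_5 = 6; b_5 = 7; c_5 = 2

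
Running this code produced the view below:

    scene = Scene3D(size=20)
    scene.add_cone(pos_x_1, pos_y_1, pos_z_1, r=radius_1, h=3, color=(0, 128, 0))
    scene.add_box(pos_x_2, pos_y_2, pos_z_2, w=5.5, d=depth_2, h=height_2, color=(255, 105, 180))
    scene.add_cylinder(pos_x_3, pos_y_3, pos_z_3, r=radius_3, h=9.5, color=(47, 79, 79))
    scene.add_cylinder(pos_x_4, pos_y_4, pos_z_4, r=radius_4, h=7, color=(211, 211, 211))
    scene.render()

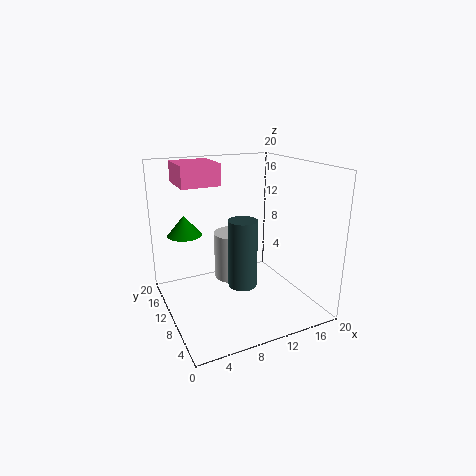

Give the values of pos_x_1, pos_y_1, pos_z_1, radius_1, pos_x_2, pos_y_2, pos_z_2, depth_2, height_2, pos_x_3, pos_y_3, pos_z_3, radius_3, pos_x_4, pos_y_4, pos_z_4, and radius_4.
pos_x_1 = 4, pos_y_1 = 15.5, pos_z_1 = 9.5, radius_1 = 2.5, pos_x_2 = 3, pos_y_2 = 12, pos_z_2 = 17, depth_2 = 6, height_2 = 3, pos_x_3 = 10, pos_y_3 = 8.5, pos_z_3 = 3.5, radius_3 = 2, pos_x_4 = 11, pos_y_4 = 13.5, pos_z_4 = 2.5, radius_4 = 3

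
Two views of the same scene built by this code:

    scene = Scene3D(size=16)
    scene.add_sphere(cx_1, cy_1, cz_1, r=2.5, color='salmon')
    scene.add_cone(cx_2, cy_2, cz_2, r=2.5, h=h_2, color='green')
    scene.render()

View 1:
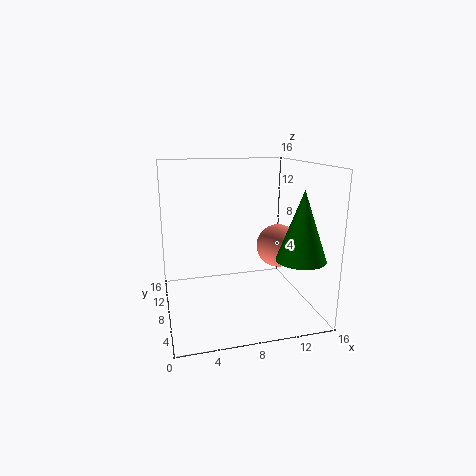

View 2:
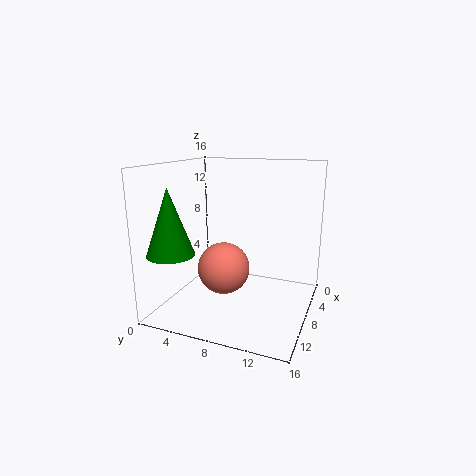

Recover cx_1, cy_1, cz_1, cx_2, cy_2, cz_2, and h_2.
cx_1 = 13, cy_1 = 8.5, cz_1 = 6.5, cx_2 = 13, cy_2 = 2.5, cz_2 = 7, h_2 = 7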